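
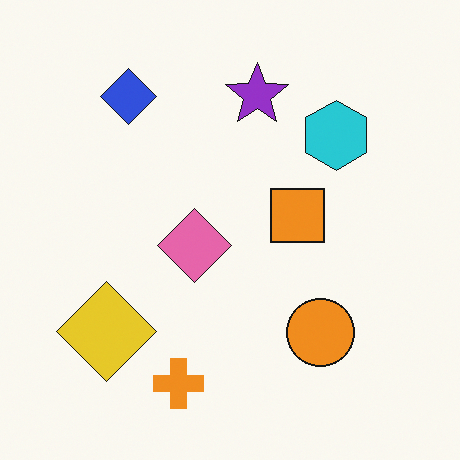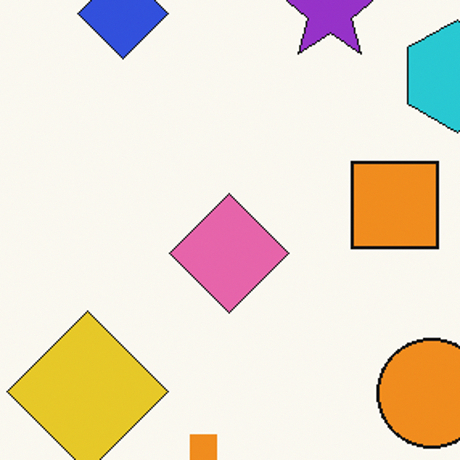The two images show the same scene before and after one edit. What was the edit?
The second image is the first cropped to a modestly smaller region and rescaled.

The visible shapes are larger and the field of view is narrower; shapes near the original edges may be partly or wholly outside the frame — a crop-and-rescale.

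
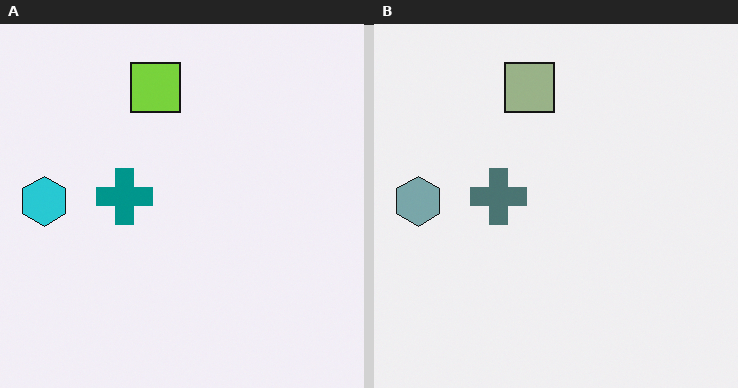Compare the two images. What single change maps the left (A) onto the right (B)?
It was heavily desaturated.

All colors are more muted and greyish — a global saturation change.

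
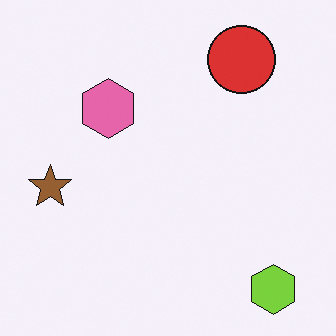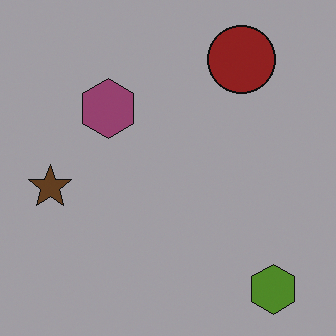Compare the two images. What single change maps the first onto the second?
The second image is the first noticeably darkened.

Every pixel — background and shapes alike — is uniformly darkened.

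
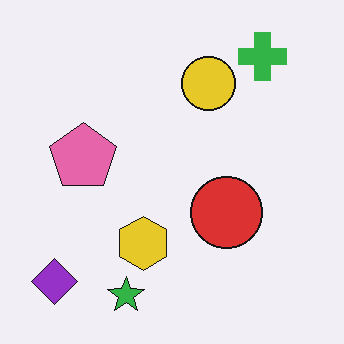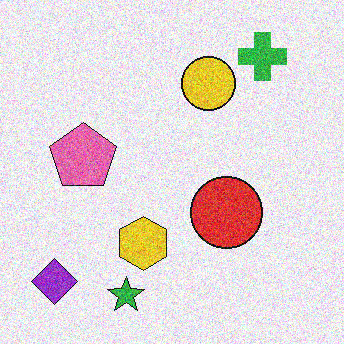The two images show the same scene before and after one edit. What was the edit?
The second image is the first degraded with heavy additive noise.

Random speckle covers the whole image, including the flat background.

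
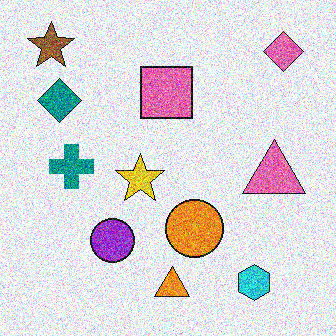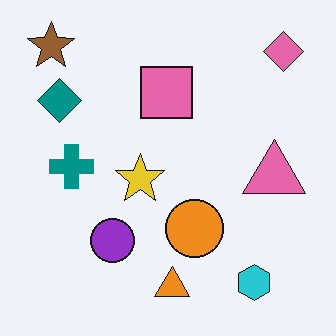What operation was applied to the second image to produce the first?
The first image is the second degraded with strong gaussian noise.

Random speckle covers the whole image, including the flat background.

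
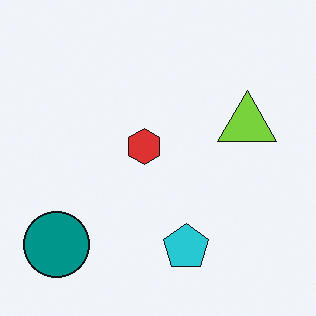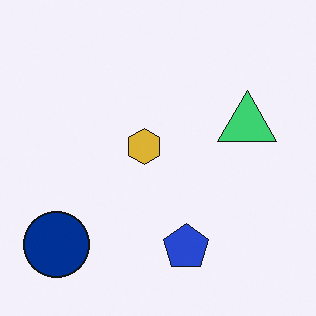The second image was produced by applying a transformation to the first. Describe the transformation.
The second image is the first hue-shifted by a small amount.

Every shape's color has rotated by the same amount around the hue wheel — a uniform hue shift.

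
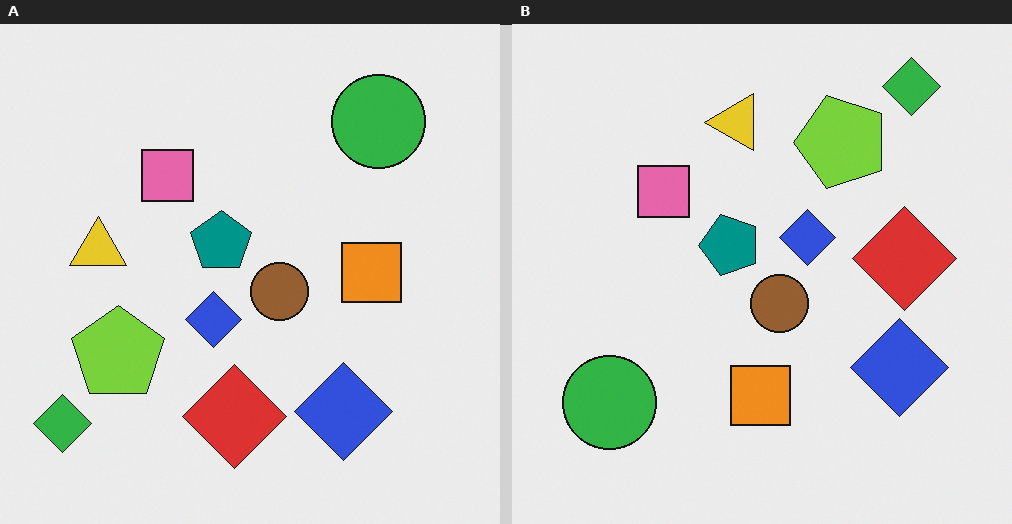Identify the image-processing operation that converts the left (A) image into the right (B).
This is the original image transposed (reflected across the top-left ↔ bottom-right diagonal).

Shapes have swapped their row and column positions — what was in the top-right is now in the bottom-left — a diagonal reflection.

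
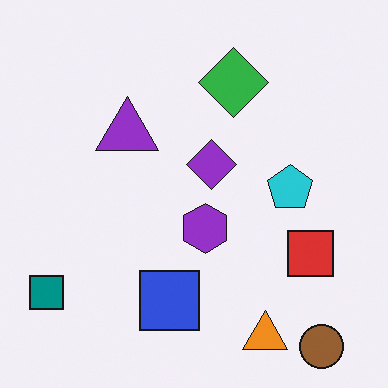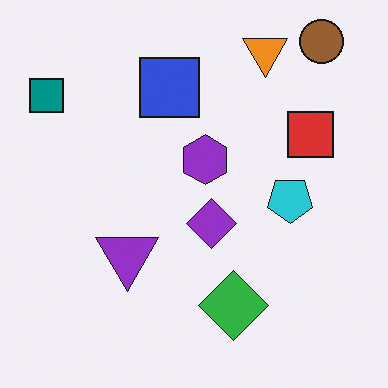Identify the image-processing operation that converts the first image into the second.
Flipped vertically (top ↔ bottom).

The brown circle is in the bottom-right of the first image and the top-right of the second — shapes on opposite sides of the horizontal midline have swapped in a mirror flip.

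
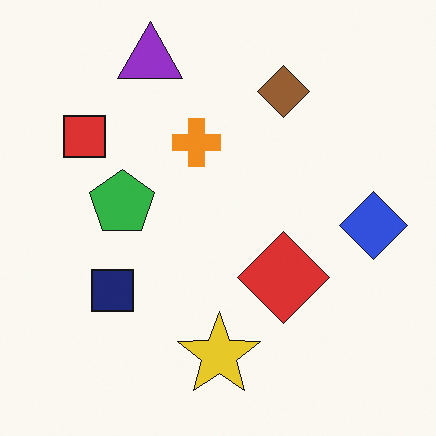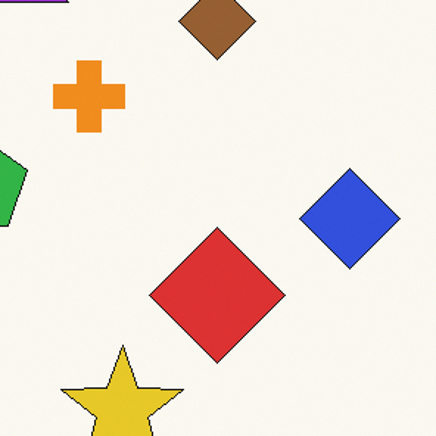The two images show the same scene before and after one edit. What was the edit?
It was cropped to a modestly smaller region and rescaled.

The visible shapes are larger and the field of view is narrower; shapes near the original edges may be partly or wholly outside the frame — a crop-and-rescale.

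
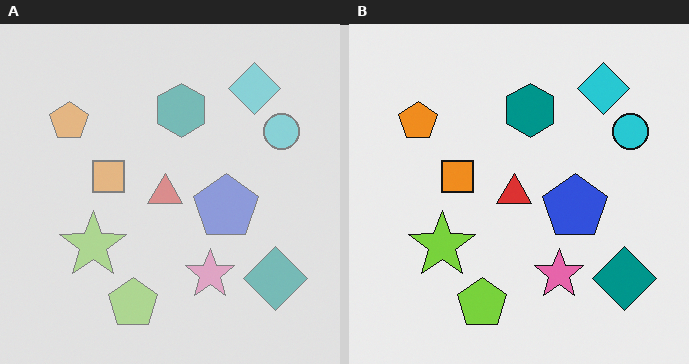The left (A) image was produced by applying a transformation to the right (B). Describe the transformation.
The left (A) image is the right (B) washed out (contrast reduced).

Tones are pushed toward mid-grey across the whole image — a global contrast change.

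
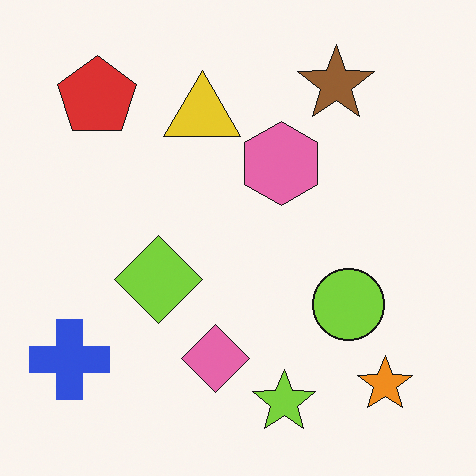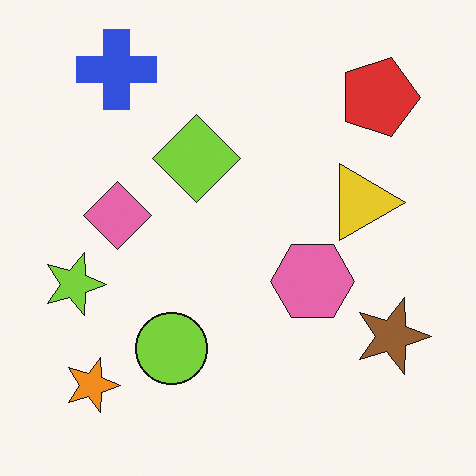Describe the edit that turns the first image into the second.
The transformation is: rotated 90° clockwise.

The blue cross sits in the bottom-left of the first image and the top-left of the second — consistent with a whole-image 90° clockwise rotation.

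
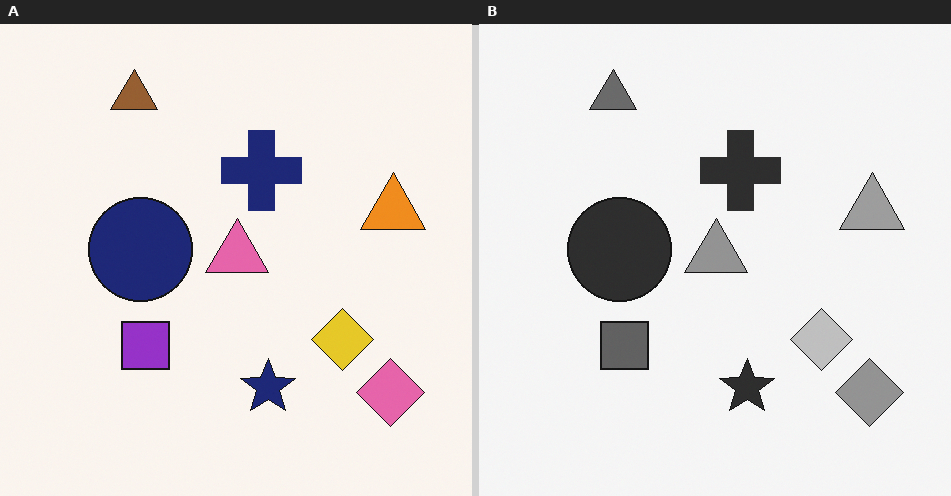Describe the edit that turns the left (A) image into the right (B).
The right (B) image is the left (A) converted to grayscale.

All color is removed — every shape is now a shade of grey.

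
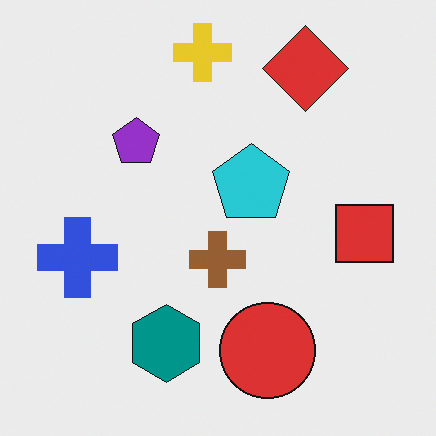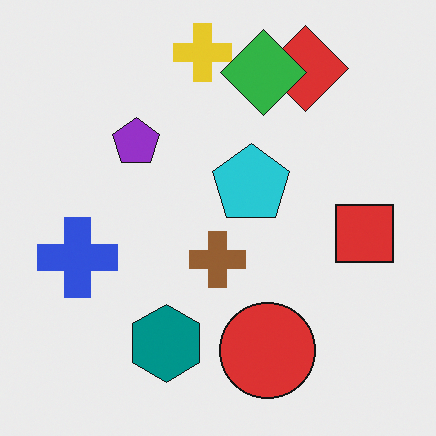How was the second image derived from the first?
This is the original image overlaid with an additional green diamond.

A green diamond appears in the second image that is absent from the first.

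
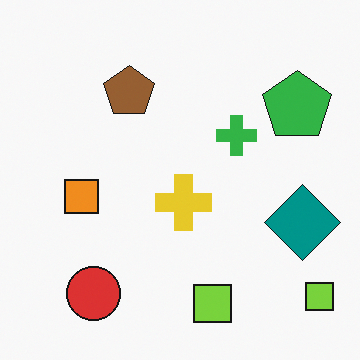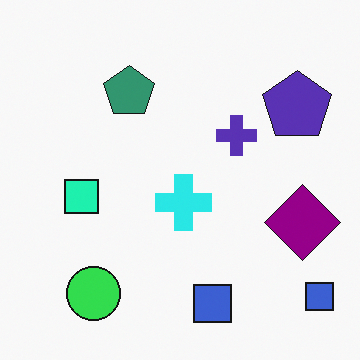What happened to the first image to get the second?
It was hue-shifted through roughly a third of the color wheel.

Every shape's color has rotated by the same amount around the hue wheel — a uniform hue shift.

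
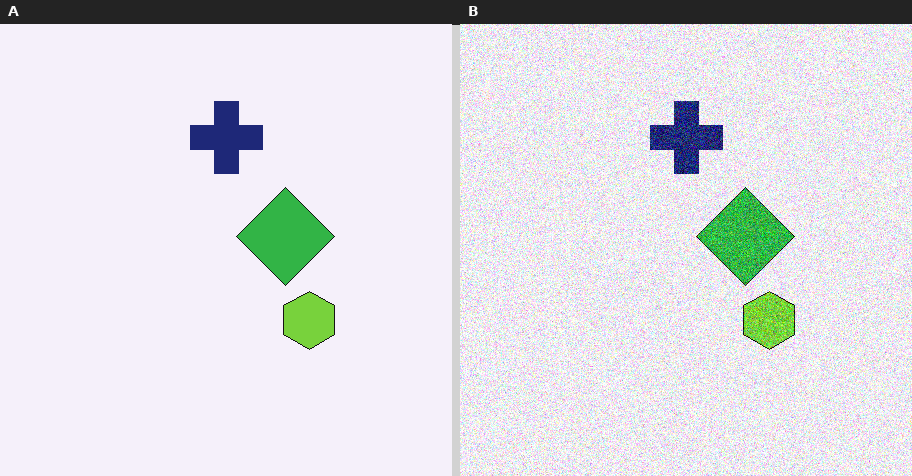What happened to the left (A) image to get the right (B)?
The image was degraded with a thick layer of grain.

Random speckle covers the whole image, including the flat background.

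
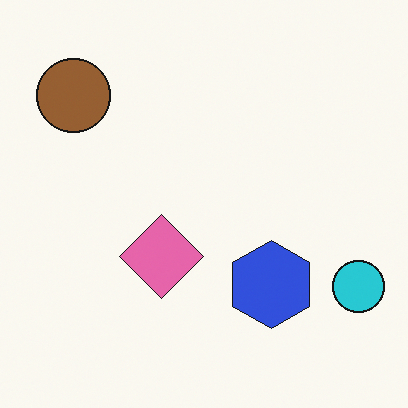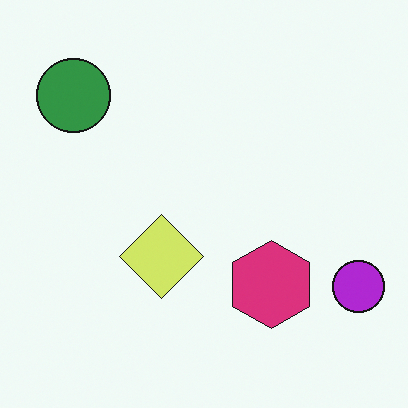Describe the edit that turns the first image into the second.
The transformation is: hue-shifted through roughly a third of the color wheel.

Every shape's color has rotated by the same amount around the hue wheel — a uniform hue shift.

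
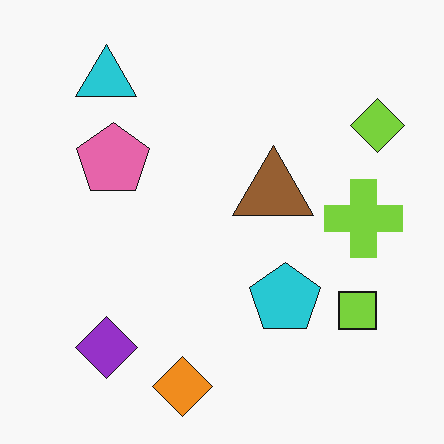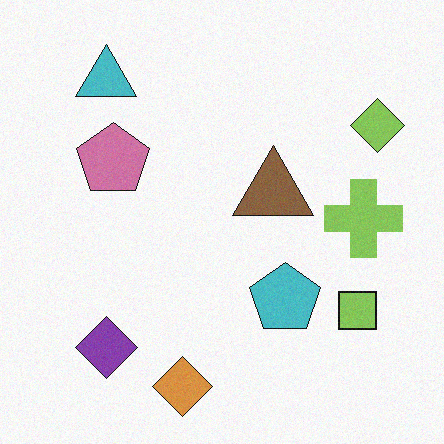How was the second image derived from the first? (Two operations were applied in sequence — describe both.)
Slightly desaturated, then degraded with light additive noise.

All colors are more muted and greyish — a global saturation change. Random speckle covers the whole image, including the flat background.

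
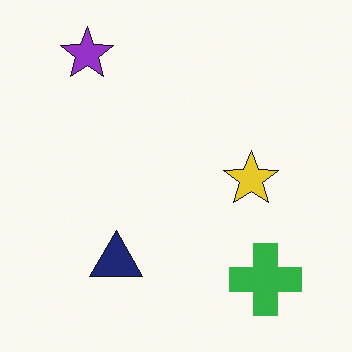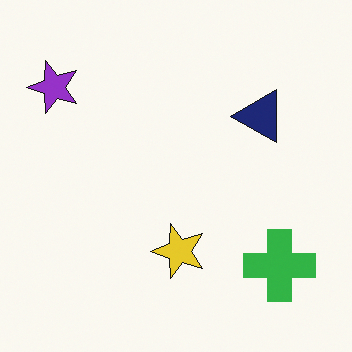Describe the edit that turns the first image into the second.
The image was transposed (reflected across the top-left ↔ bottom-right diagonal).

Shapes have swapped their row and column positions — what was in the top-right is now in the bottom-left — a diagonal reflection.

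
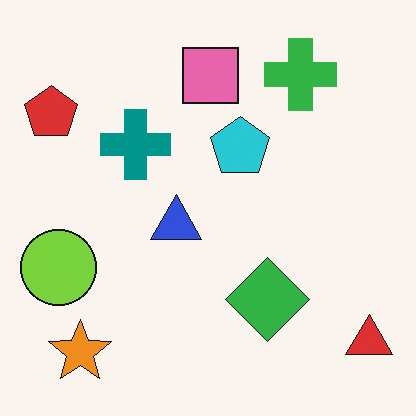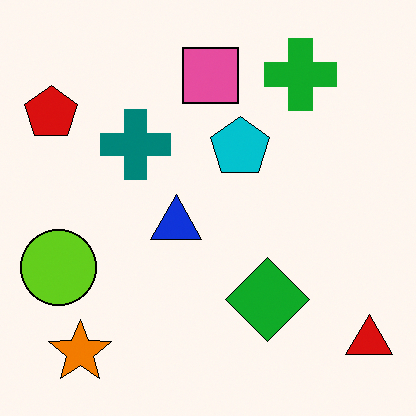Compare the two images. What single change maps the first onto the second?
Given slightly increased contrast.

Tones are pushed away from mid-grey across the whole image — a global contrast change.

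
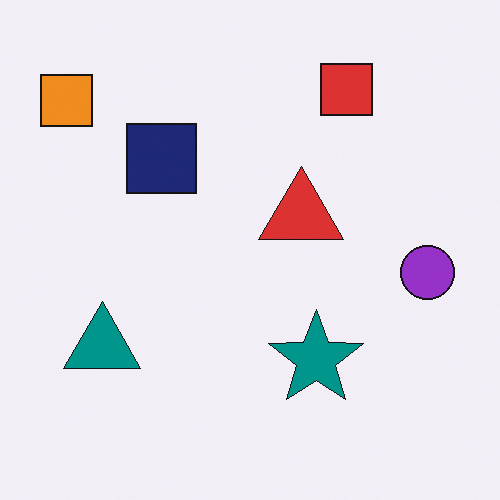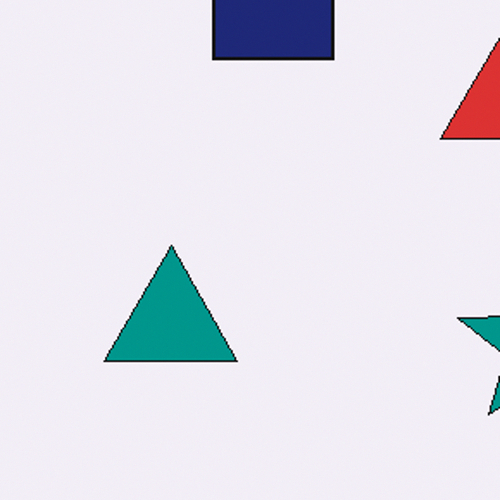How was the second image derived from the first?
Cropped to a noticeably smaller region and rescaled.

The visible shapes are larger and the field of view is narrower; shapes near the original edges may be partly or wholly outside the frame — a crop-and-rescale.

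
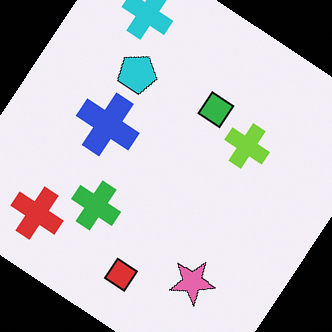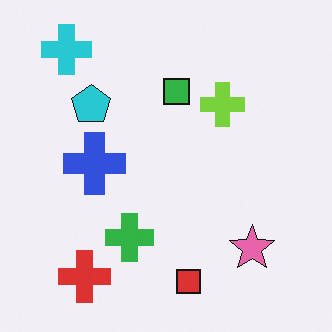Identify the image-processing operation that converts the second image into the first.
The first image is the second rotated clockwise by a large amount — several tens of degrees.

Every shape is tilted by the same angle and the image corners show triangular fill wedges — a whole-image rotation by a non-right angle.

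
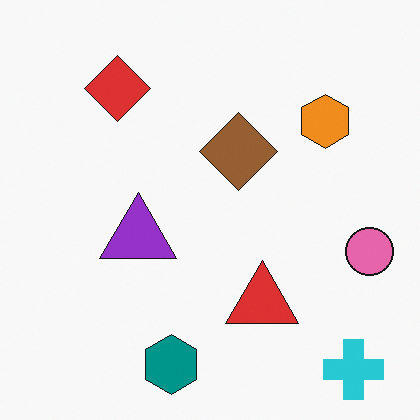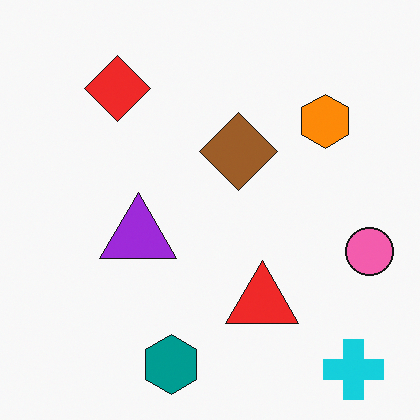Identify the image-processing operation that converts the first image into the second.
The second image is the first slightly oversaturated.

All colors are more vivid — a global saturation change.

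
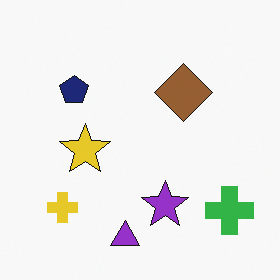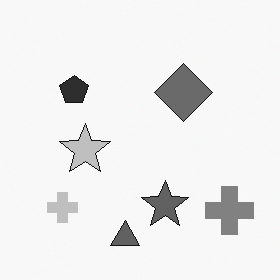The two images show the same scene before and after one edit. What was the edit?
The image was converted to grayscale.

All color is removed — every shape is now a shade of grey.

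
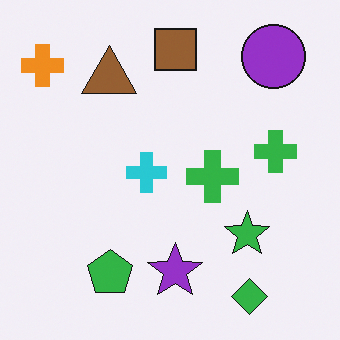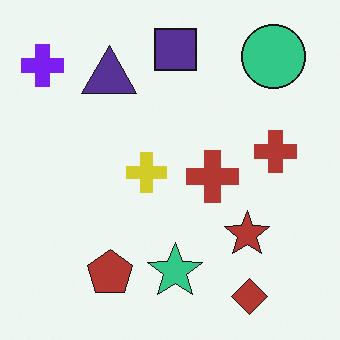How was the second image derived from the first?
It was hue-shifted by a large amount.

Every shape's color has rotated by the same amount around the hue wheel — a uniform hue shift.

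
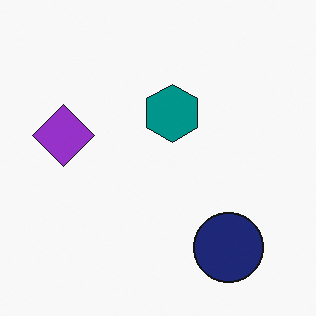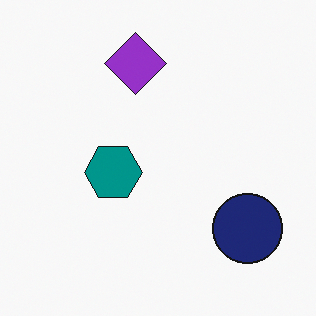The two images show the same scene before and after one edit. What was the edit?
The second image is the first transposed (reflected across the top-left ↔ bottom-right diagonal).

Shapes have swapped their row and column positions — what was in the top-right is now in the bottom-left — a diagonal reflection.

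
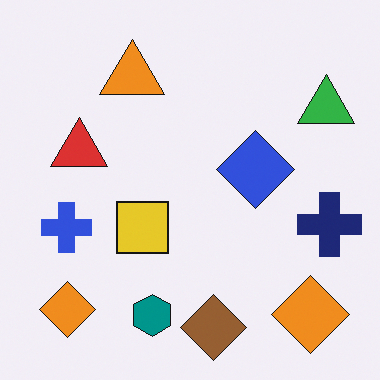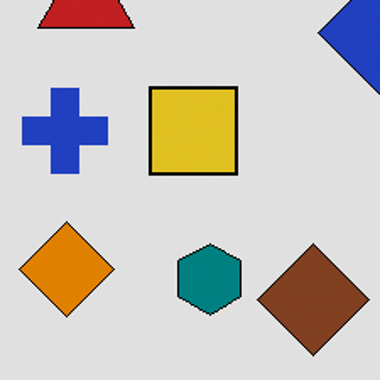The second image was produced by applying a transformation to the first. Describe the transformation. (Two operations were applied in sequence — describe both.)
Moderately posterized, then cropped tightly and scaled back up.

Each flat color has snapped to a coarser quantized level — most visibly, the near-white background has dropped to a flat grey. The visible shapes are larger and the field of view is narrower; shapes near the original edges may be partly or wholly outside the frame — a crop-and-rescale.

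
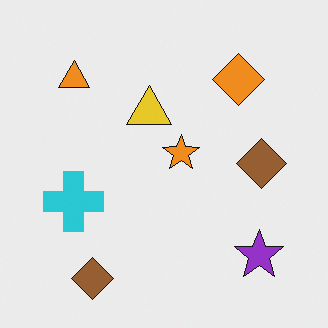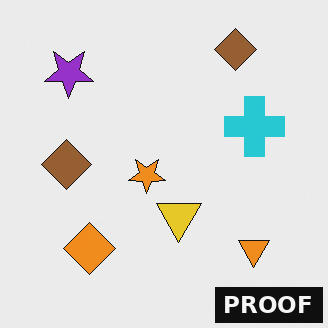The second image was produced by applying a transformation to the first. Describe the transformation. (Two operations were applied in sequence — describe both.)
The transformation is: rotated 180°, then watermarked with the text "PROOF" in the lower-right corner.

The purple star sits in the bottom-right of the first image and the top-left of the second — consistent with a whole-image 180° rotation. A dark label reading "PROOF" appears in the lower-right corner.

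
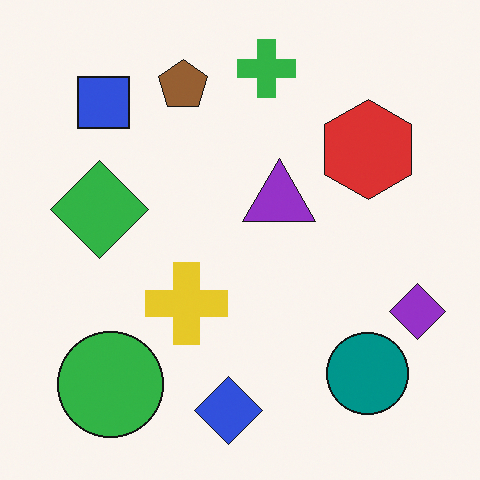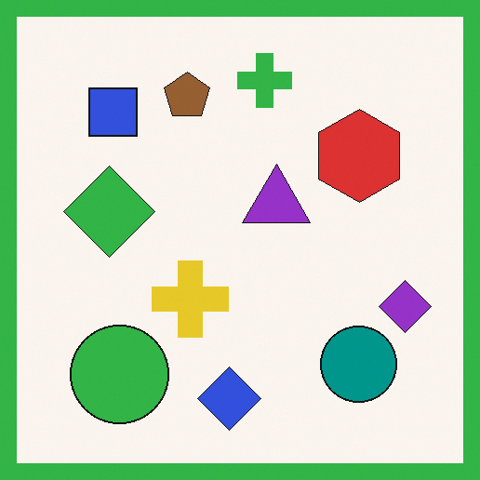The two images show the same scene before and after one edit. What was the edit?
This is the original image framed with a green border.

A solid green frame runs around the edge of the second image, with the content slightly shrunk inside it.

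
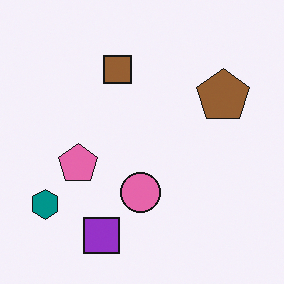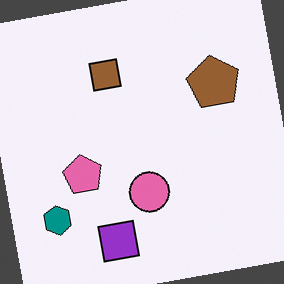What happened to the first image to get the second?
The image was rotated counter-clockwise by a small amount.

Every shape is tilted by the same angle and the image corners show triangular fill wedges — a whole-image rotation by a non-right angle.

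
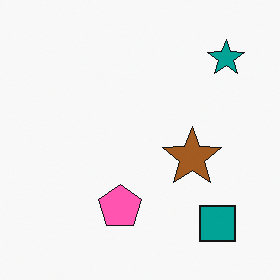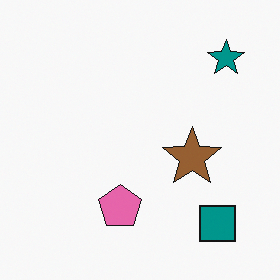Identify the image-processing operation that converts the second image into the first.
The transformation is: slightly oversaturated.

All colors are more vivid — a global saturation change.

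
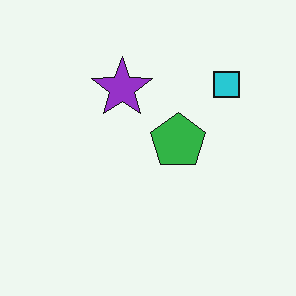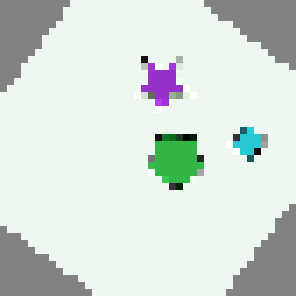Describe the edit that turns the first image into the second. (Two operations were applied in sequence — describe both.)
The transformation is: rotated clockwise by a large amount — several tens of degrees, then pixelated into visible square blocks.

Every shape is tilted by the same angle and the image corners show triangular fill wedges — a whole-image rotation by a non-right angle. Shapes are reduced to large square blocks; fine edges and outlines are lost — a downscale-then-upscale (mosaic) effect.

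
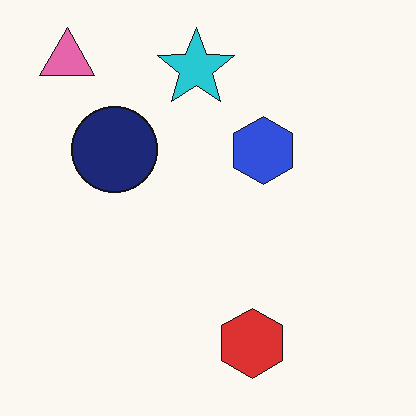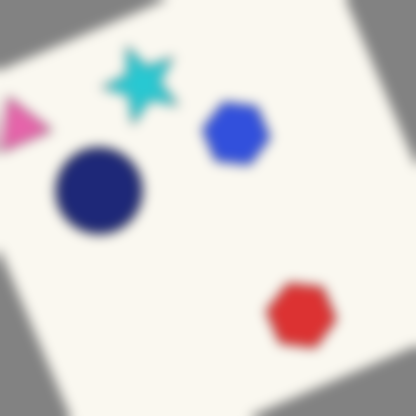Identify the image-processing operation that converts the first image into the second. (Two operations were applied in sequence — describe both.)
This is the original image rotated counter-clockwise by a clearly visible amount, then heavily blurred.

Every shape is tilted by the same angle and the image corners show triangular fill wedges — a whole-image rotation by a non-right angle. Shape edges and outlines are uniformly softened across the whole image.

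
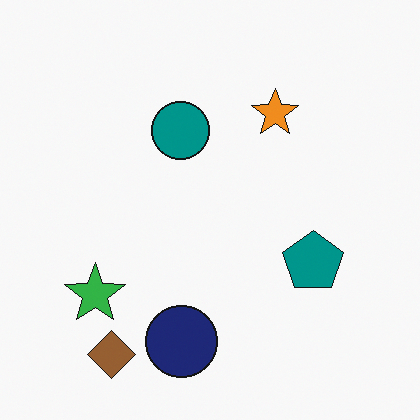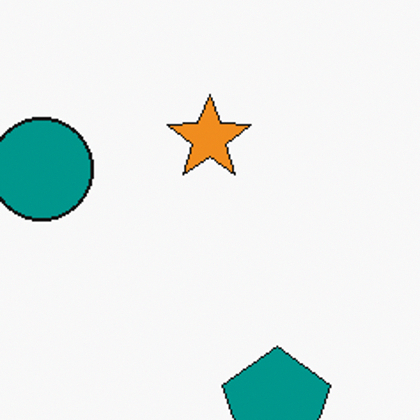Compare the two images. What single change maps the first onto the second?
It was cropped to a noticeably smaller region and rescaled.

The visible shapes are larger and the field of view is narrower; shapes near the original edges may be partly or wholly outside the frame — a crop-and-rescale.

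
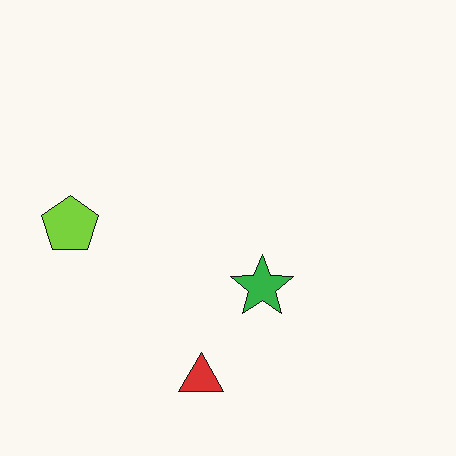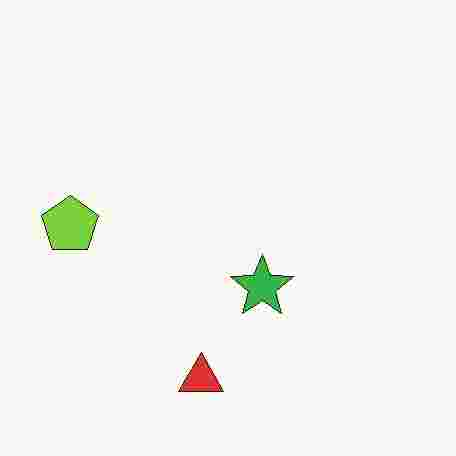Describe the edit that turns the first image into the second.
It was heavily JPEG-compressed with obvious blocking artifacts.

Blocky 8×8 compression artifacts appear around shape edges and the flat background shows ringing — characteristic JPEG degradation.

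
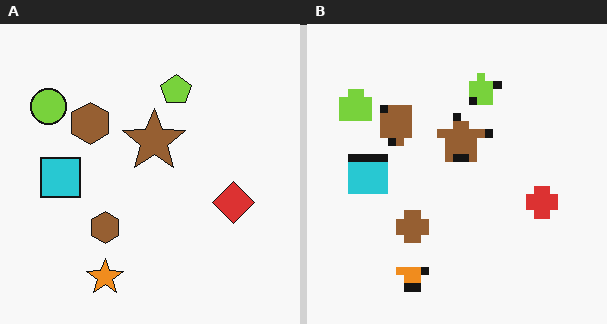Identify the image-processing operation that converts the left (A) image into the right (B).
This is the original image moderately pixelated.

Shapes are reduced to large square blocks; fine edges and outlines are lost — a downscale-then-upscale (mosaic) effect.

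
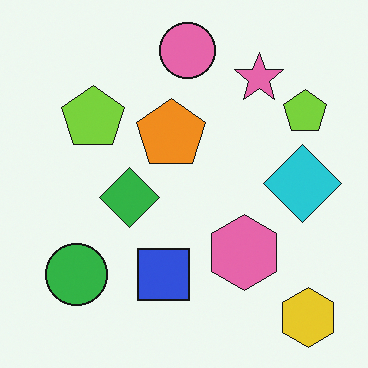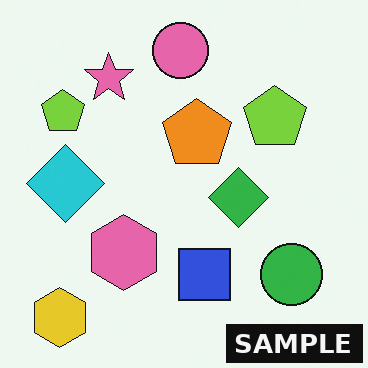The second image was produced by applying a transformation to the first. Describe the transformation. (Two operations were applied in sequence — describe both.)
The transformation is: flipped horizontally (left ↔ right), then watermarked with the text "SAMPLE" in the lower-right corner.

The yellow hexagon is in the bottom-right of the first image and the bottom-left of the second — shapes on opposite sides of the vertical midline have swapped in a mirror flip. A dark label reading "SAMPLE" appears in the lower-right corner.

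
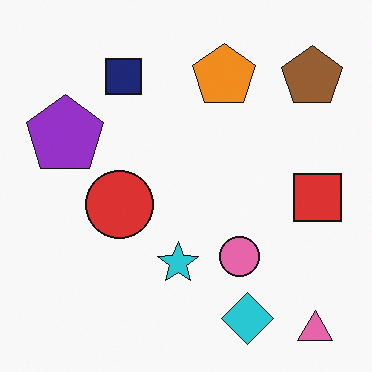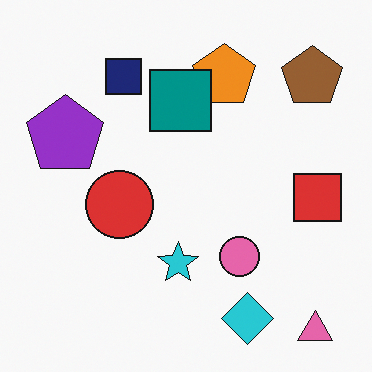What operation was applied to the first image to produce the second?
The image was overlaid with an additional teal square.

A teal square appears in the second image that is absent from the first.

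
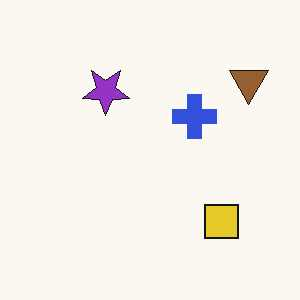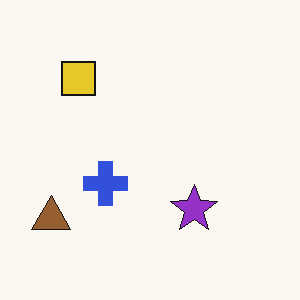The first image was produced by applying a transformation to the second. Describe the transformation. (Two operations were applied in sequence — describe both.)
It was rotated 180°, then JPEG-compressed with visible artifacts.

The brown triangle sits in the bottom-left of the second image and the top-right of the first — consistent with a whole-image 180° rotation. Blocky 8×8 compression artifacts appear around shape edges and the flat background shows ringing — characteristic JPEG degradation.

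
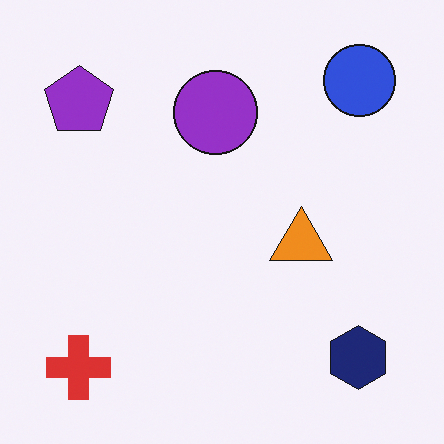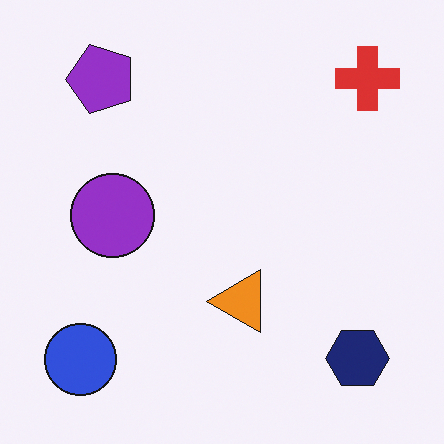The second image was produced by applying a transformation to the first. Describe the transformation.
The transformation is: transposed (reflected across the top-left ↔ bottom-right diagonal).

Shapes have swapped their row and column positions — what was in the top-right is now in the bottom-left — a diagonal reflection.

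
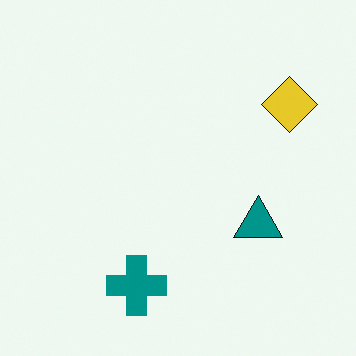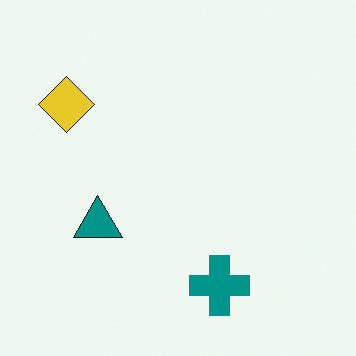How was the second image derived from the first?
This is the original image flipped horizontally (left ↔ right).

The yellow diamond is in the top-right of the first image and the top-left of the second — shapes on opposite sides of the vertical midline have swapped in a mirror flip.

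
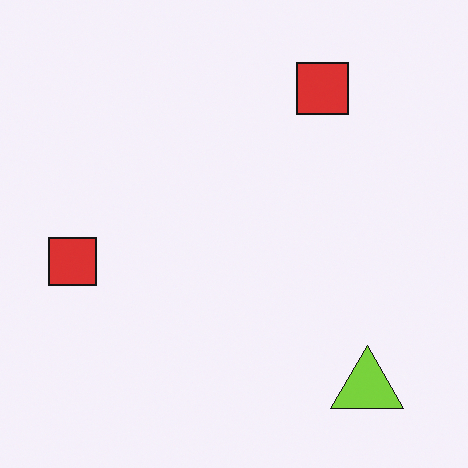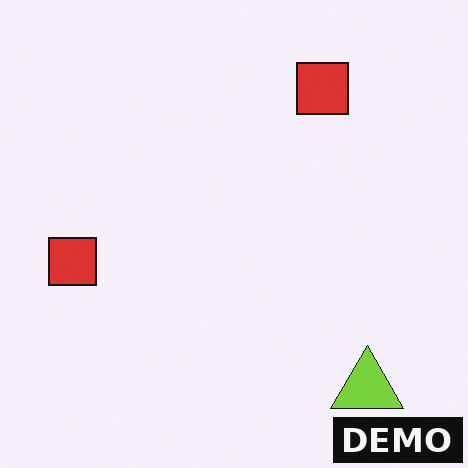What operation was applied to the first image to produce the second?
This is the original image watermarked with the text "DEMO" in the lower-right corner.

A dark label reading "DEMO" appears in the lower-right corner.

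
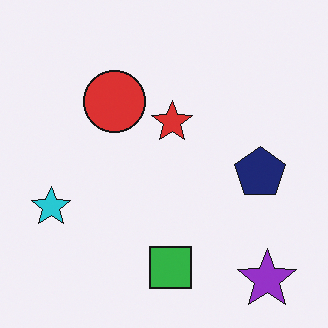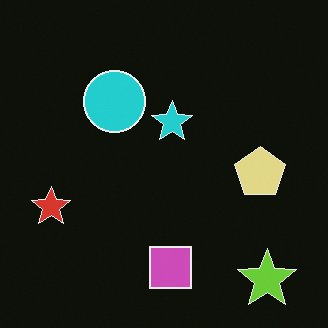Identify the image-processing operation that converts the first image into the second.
This is the original image color-inverted (negative).

The light background has become dark and every shape's color is its complement — a photographic negative.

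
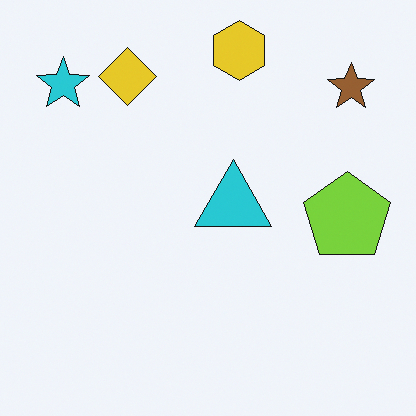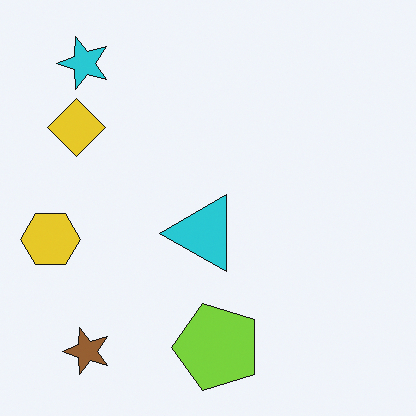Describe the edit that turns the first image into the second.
Transposed (reflected across the top-left ↔ bottom-right diagonal).

Shapes have swapped their row and column positions — what was in the top-right is now in the bottom-left — a diagonal reflection.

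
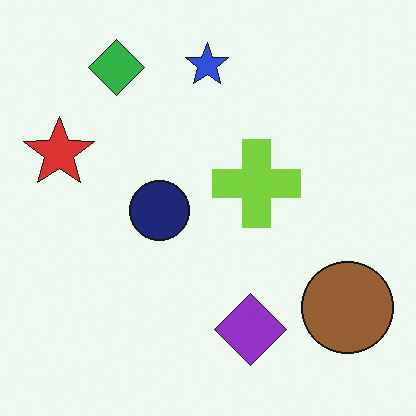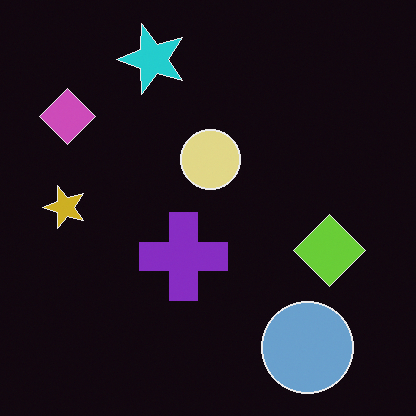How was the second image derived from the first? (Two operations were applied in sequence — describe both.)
The transformation is: transposed (reflected across the top-left ↔ bottom-right diagonal), then color-inverted (negative).

Shapes have swapped their row and column positions — what was in the top-right is now in the bottom-left — a diagonal reflection. The light background has become dark and every shape's color is its complement — a photographic negative.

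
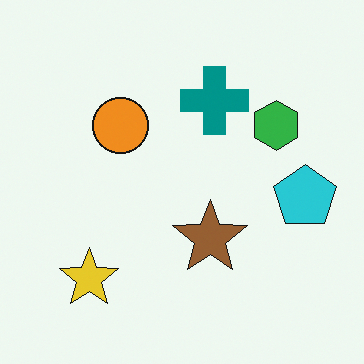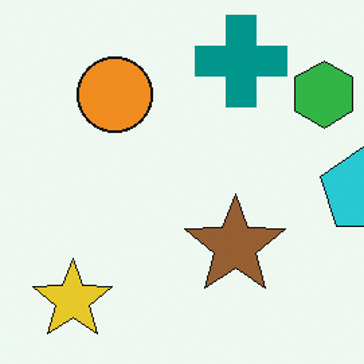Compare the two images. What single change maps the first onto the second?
The image was cropped to a modestly smaller region and rescaled.

The visible shapes are larger and the field of view is narrower; shapes near the original edges may be partly or wholly outside the frame — a crop-and-rescale.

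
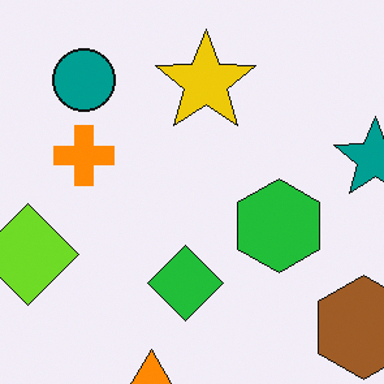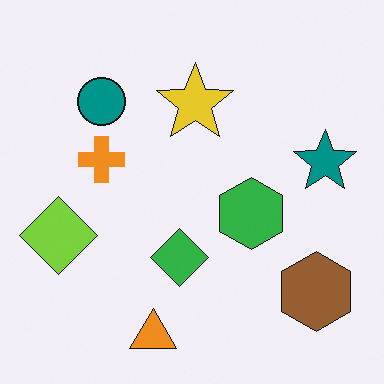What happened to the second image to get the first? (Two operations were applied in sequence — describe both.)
The first image is the second cropped to a modestly smaller region and rescaled, then slightly oversaturated.

The visible shapes are larger and the field of view is narrower; shapes near the original edges may be partly or wholly outside the frame — a crop-and-rescale. All colors are more vivid — a global saturation change.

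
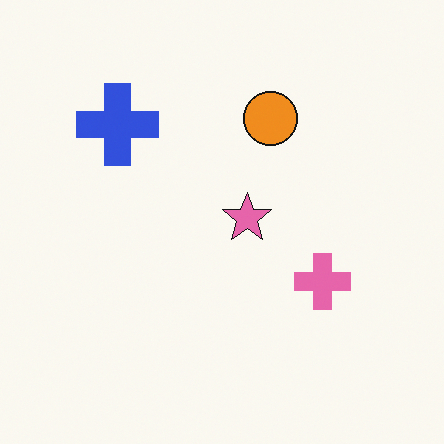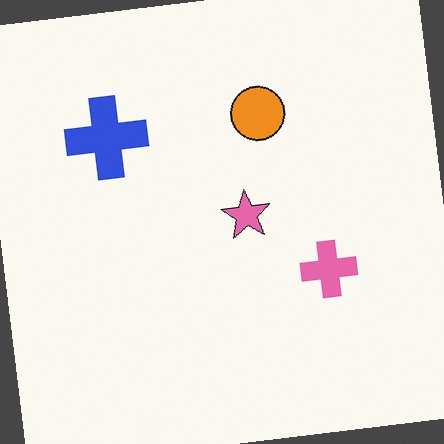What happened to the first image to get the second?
It was rotated counter-clockwise by a few degrees.

Every shape is tilted by the same angle and the image corners show triangular fill wedges — a whole-image rotation by a non-right angle.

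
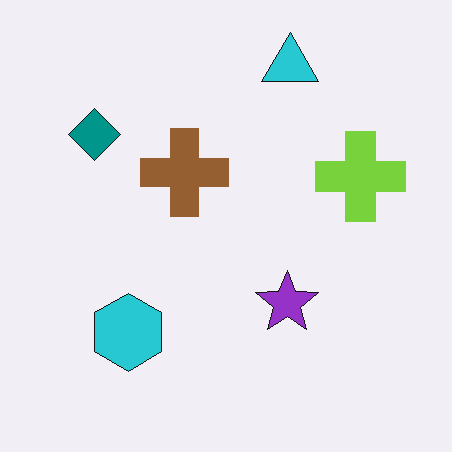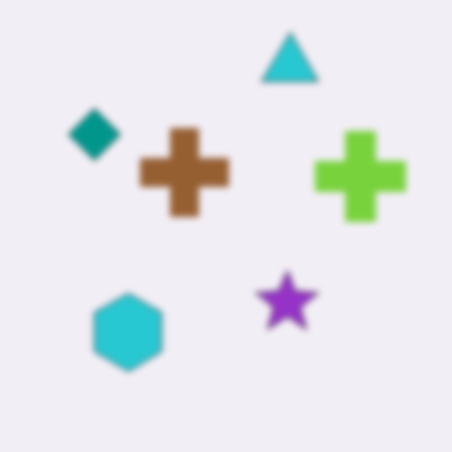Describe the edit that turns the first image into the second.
The image was noticeably gaussian-blurred.

Shape edges and outlines are uniformly softened across the whole image.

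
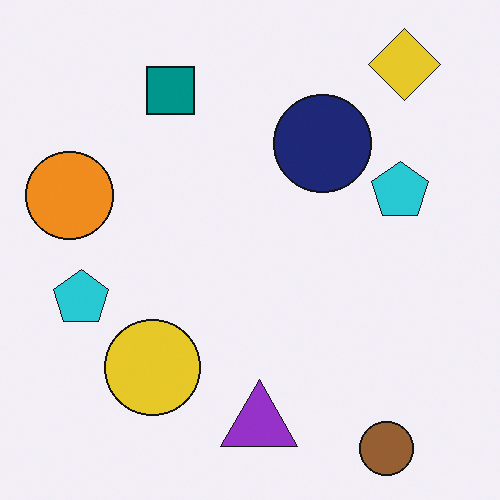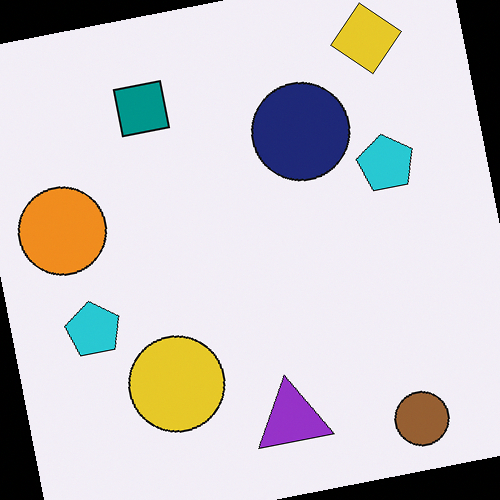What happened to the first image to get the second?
The image was rotated counter-clockwise by a few degrees.

Every shape is tilted by the same angle and the image corners show triangular fill wedges — a whole-image rotation by a non-right angle.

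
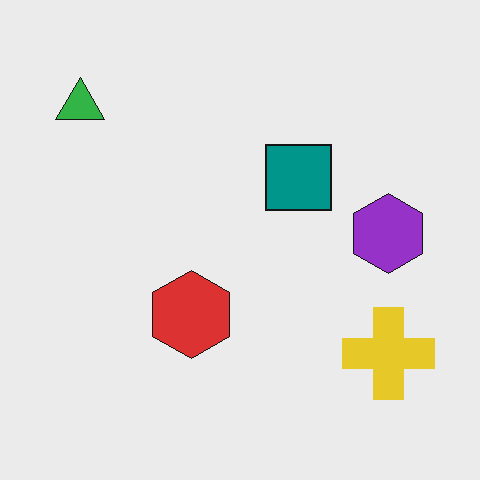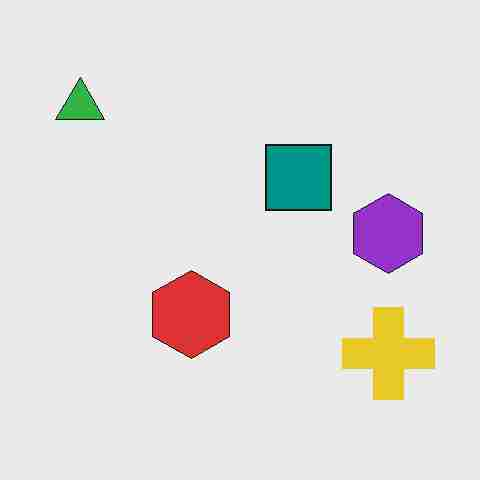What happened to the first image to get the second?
The transformation is: degraded with heavy JPEG compression.

Blocky 8×8 compression artifacts appear around shape edges and the flat background shows ringing — characteristic JPEG degradation.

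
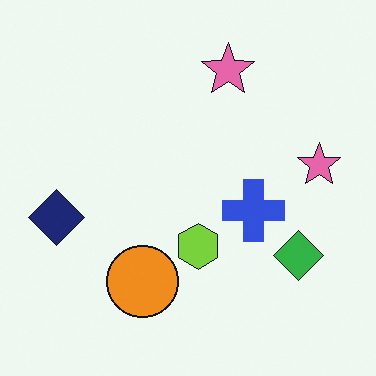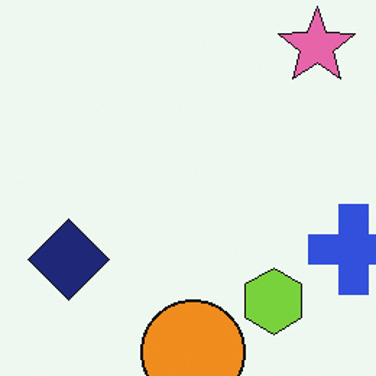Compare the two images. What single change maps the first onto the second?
The image was cropped to a modestly smaller region and rescaled.

The visible shapes are larger and the field of view is narrower; shapes near the original edges may be partly or wholly outside the frame — a crop-and-rescale.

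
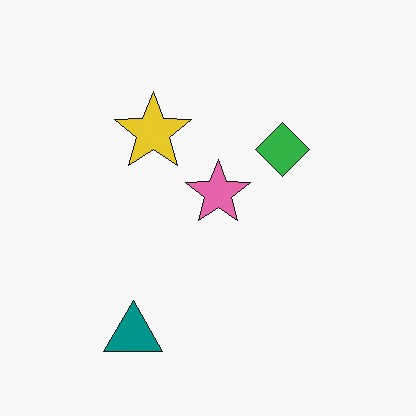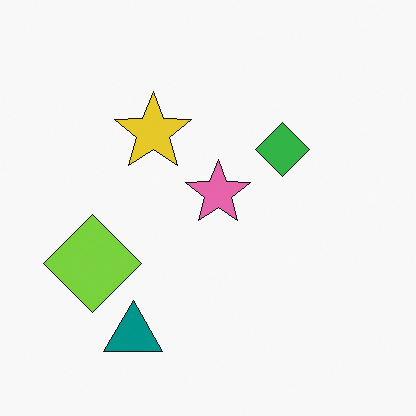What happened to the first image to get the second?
The second image is the first overlaid with an additional lime diamond.

A lime diamond appears in the second image that is absent from the first.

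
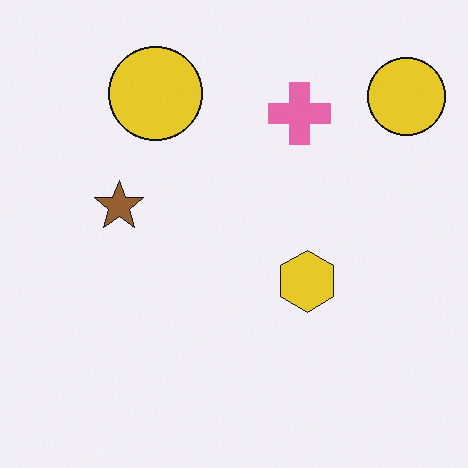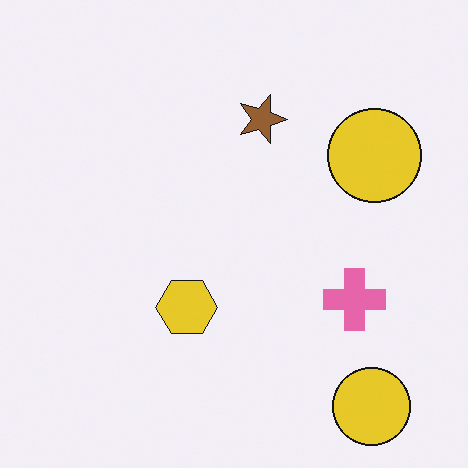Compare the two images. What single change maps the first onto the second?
This is the original image rotated 90° clockwise.

The pink cross sits in the top of the first image and the right of the second — consistent with a whole-image 90° clockwise rotation.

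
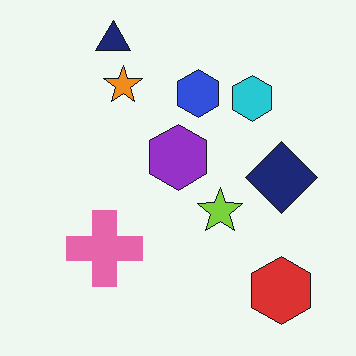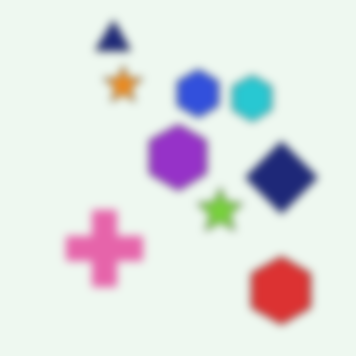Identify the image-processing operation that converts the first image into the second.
The image was noticeably gaussian-blurred.

Shape edges and outlines are uniformly softened across the whole image.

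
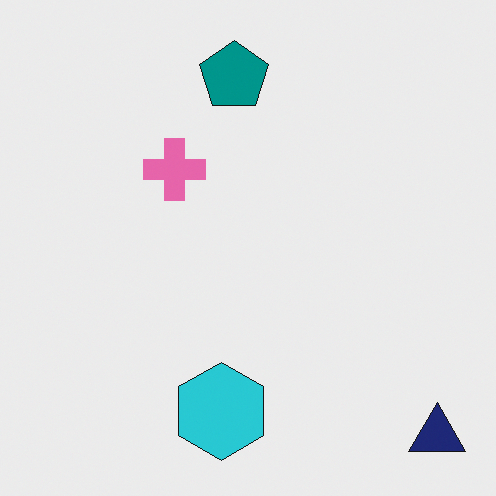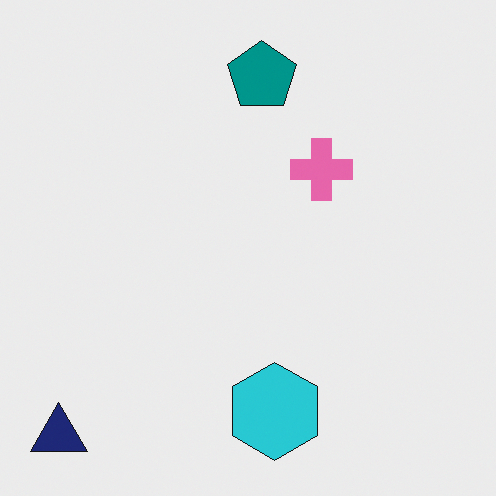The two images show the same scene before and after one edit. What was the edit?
It was flipped horizontally (left ↔ right).

The navy triangle is in the bottom-right of the first image and the bottom-left of the second — shapes on opposite sides of the vertical midline have swapped in a mirror flip.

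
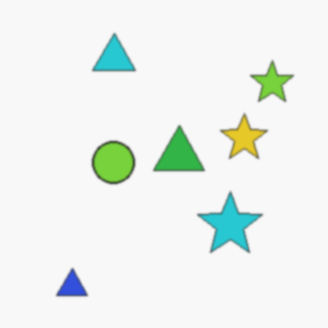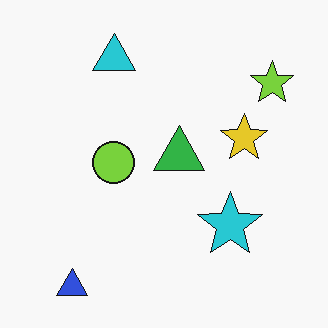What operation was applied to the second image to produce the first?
This is the original image lightly blurred.

Shape edges and outlines are uniformly softened across the whole image.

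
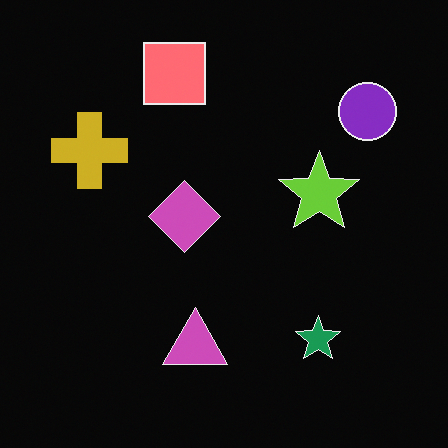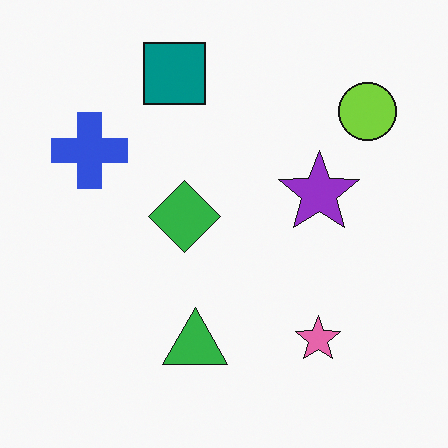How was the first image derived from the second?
The first image is the second color-inverted (negative).

The light background has become dark and every shape's color is its complement — a photographic negative.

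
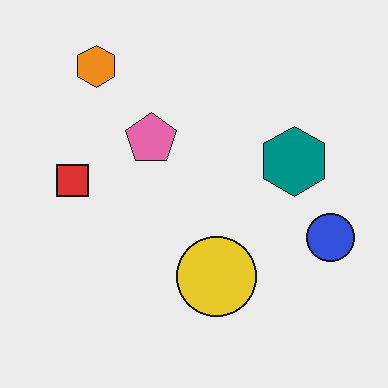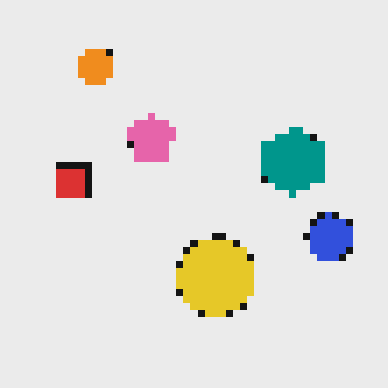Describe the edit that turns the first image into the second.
The image was pixelated into visible square blocks.

Shapes are reduced to large square blocks; fine edges and outlines are lost — a downscale-then-upscale (mosaic) effect.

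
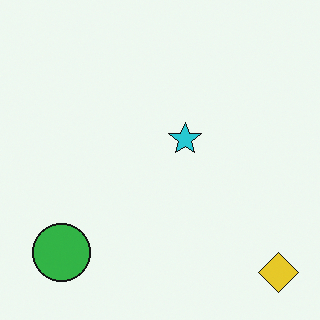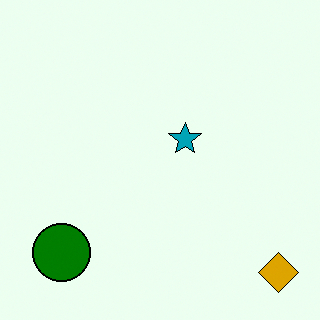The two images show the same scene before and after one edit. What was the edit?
The transformation is: given much higher contrast.

Tones are pushed away from mid-grey across the whole image — a global contrast change.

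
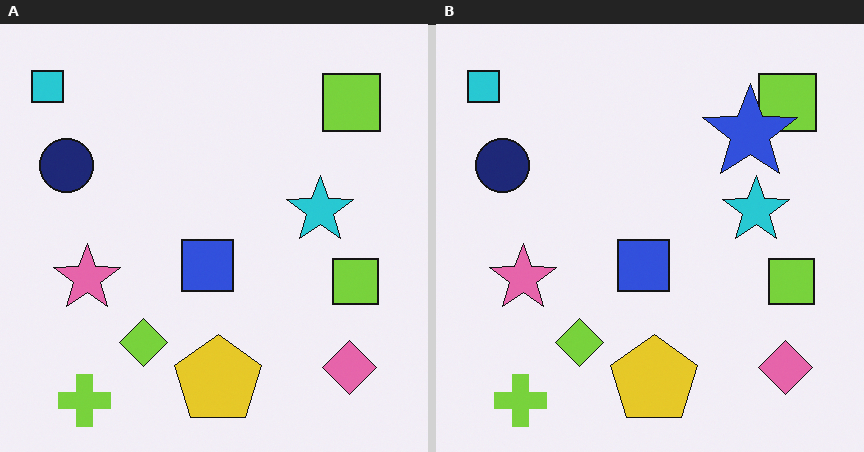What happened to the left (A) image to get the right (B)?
The transformation is: overlaid with an additional blue star.

A blue star appears in the right (B) image that is absent from the left (A).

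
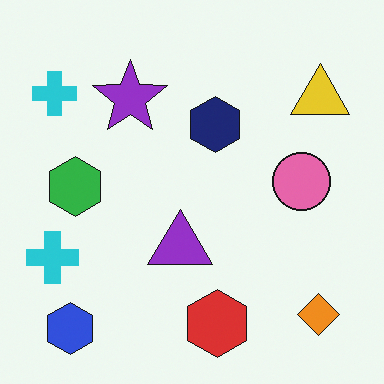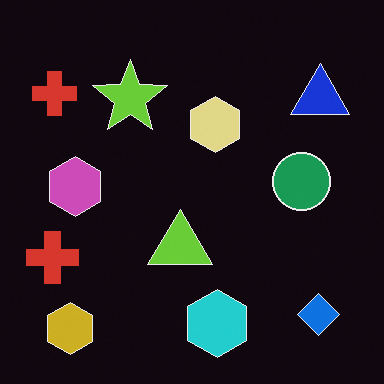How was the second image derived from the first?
Color-inverted (negative).

The light background has become dark and every shape's color is its complement — a photographic negative.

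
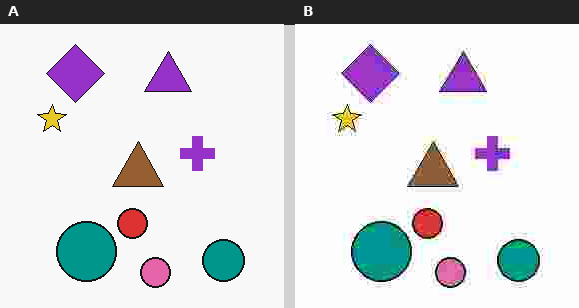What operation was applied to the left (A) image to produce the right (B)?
The image was heavily JPEG-compressed with obvious blocking artifacts.

Blocky 8×8 compression artifacts appear around shape edges and the flat background shows ringing — characteristic JPEG degradation.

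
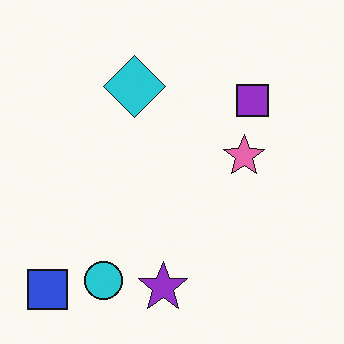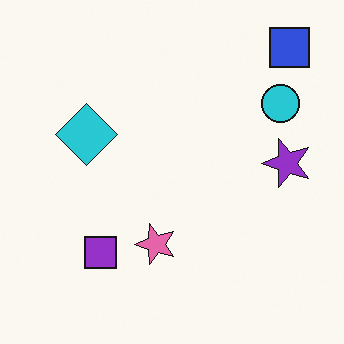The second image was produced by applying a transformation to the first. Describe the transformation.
The second image is the first transposed (reflected across the top-left ↔ bottom-right diagonal).

Shapes have swapped their row and column positions — what was in the top-right is now in the bottom-left — a diagonal reflection.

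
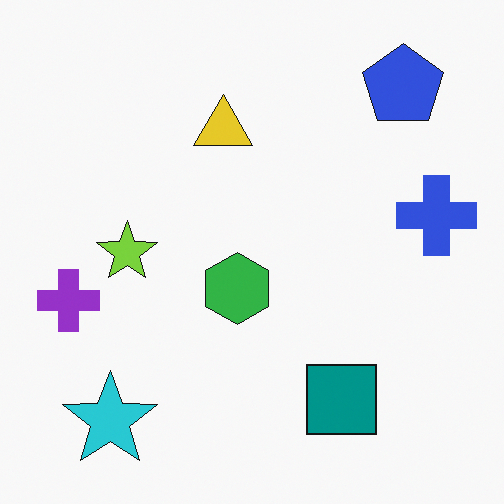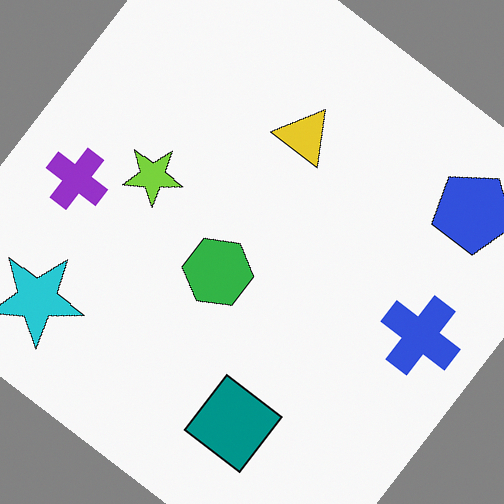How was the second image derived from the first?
The image was rotated clockwise by a large amount — several tens of degrees.

Every shape is tilted by the same angle and the image corners show triangular fill wedges — a whole-image rotation by a non-right angle.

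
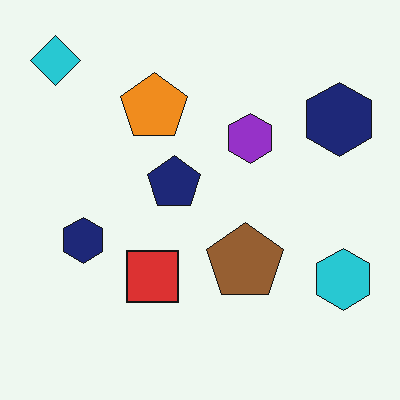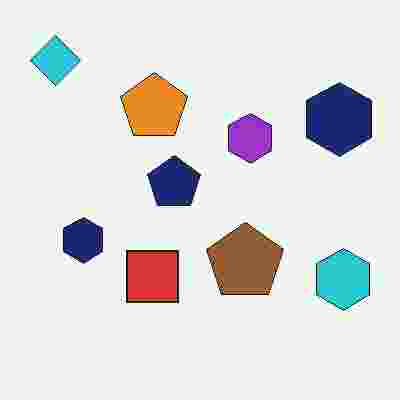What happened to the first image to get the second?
The transformation is: heavily JPEG-compressed with obvious blocking artifacts.

Blocky 8×8 compression artifacts appear around shape edges and the flat background shows ringing — characteristic JPEG degradation.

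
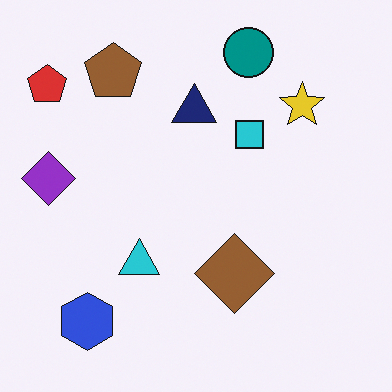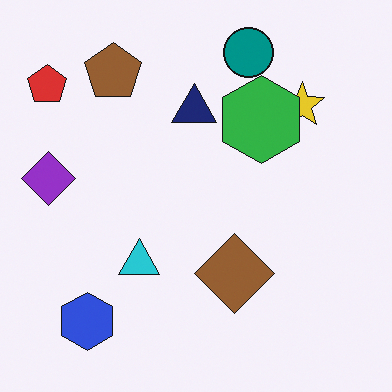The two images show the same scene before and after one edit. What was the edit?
Overlaid with an additional green hexagon.

A green hexagon appears in the second image that is absent from the first.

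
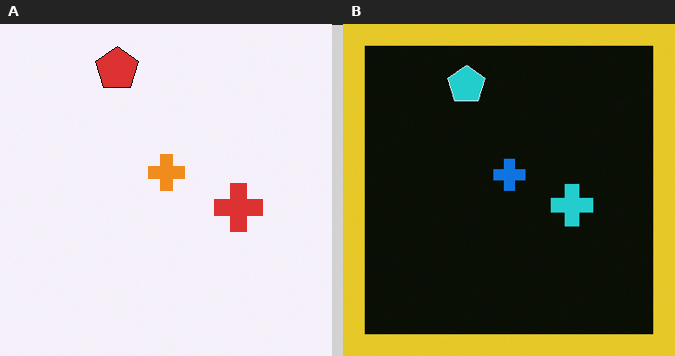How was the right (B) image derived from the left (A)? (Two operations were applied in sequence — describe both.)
The right (B) image is the left (A) color-inverted (negative), then framed with a yellow border.

The light background has become dark and every shape's color is its complement — a photographic negative. A solid yellow frame runs around the edge of the right (B) image, with the content slightly shrunk inside it.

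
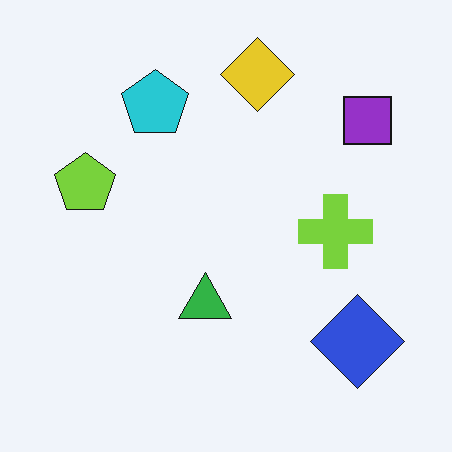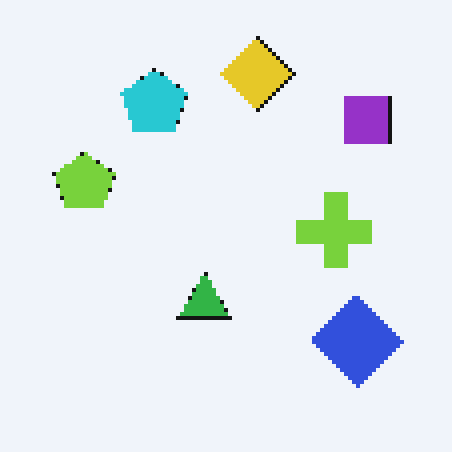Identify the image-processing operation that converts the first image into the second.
The second image is the first mildly pixelated.

Shapes are reduced to large square blocks; fine edges and outlines are lost — a downscale-then-upscale (mosaic) effect.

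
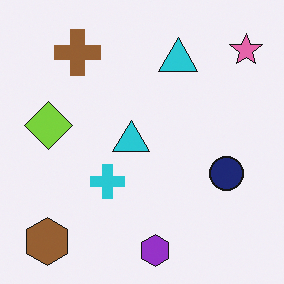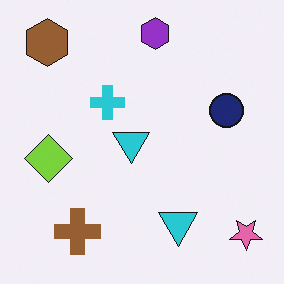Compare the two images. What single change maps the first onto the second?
The second image is the first flipped vertically (top ↔ bottom).

The purple hexagon is in the bottom of the first image and the top of the second — shapes on opposite sides of the horizontal midline have swapped in a mirror flip.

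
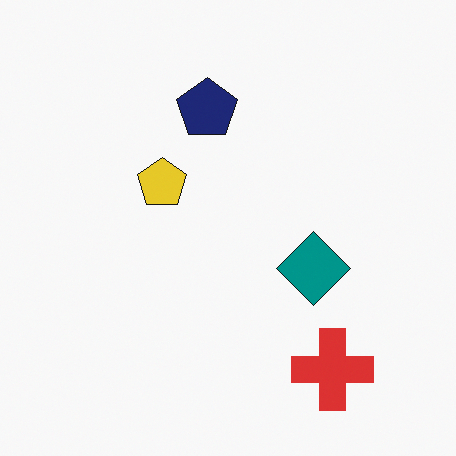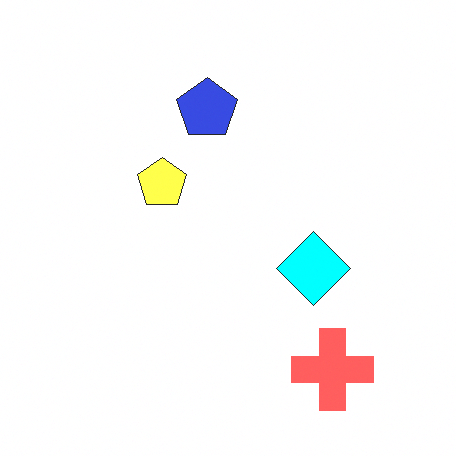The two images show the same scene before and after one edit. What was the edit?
The second image is the first noticeably brightened.

Every pixel — background and shapes alike — is uniformly brightened.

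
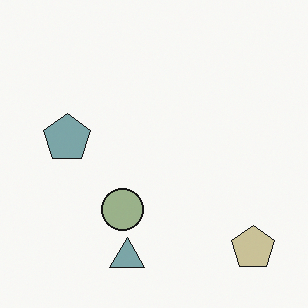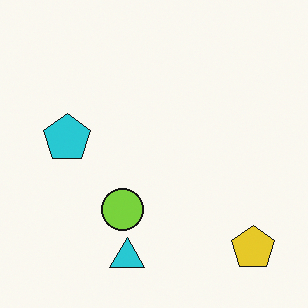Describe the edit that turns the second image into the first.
The transformation is: heavily desaturated.

All colors are more muted and greyish — a global saturation change.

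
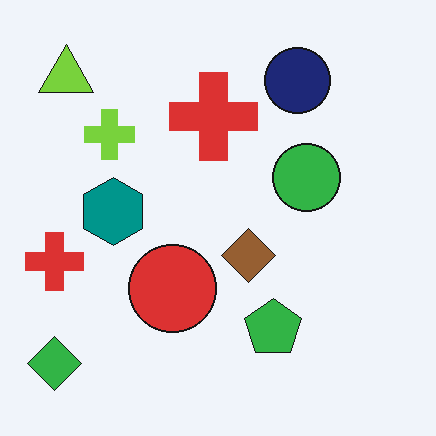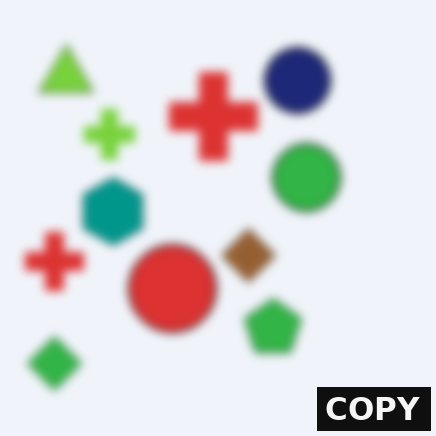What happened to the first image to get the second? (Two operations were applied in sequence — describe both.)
The second image is the first noticeably gaussian-blurred, then watermarked with the text "COPY" in the lower-right corner.

Shape edges and outlines are uniformly softened across the whole image. A dark label reading "COPY" appears in the lower-right corner.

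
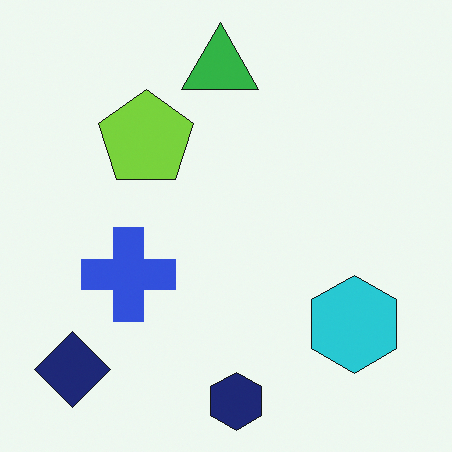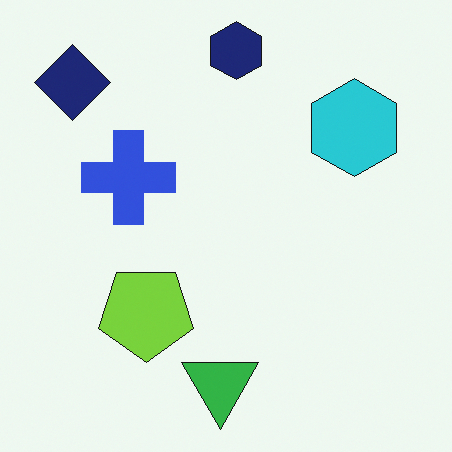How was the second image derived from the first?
This is the original image flipped vertically (top ↔ bottom).

The navy hexagon is in the bottom of the first image and the top of the second — shapes on opposite sides of the horizontal midline have swapped in a mirror flip.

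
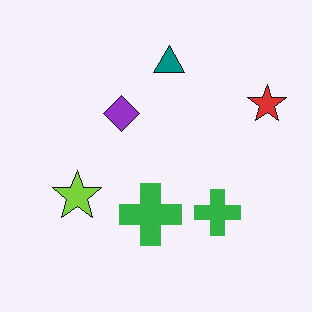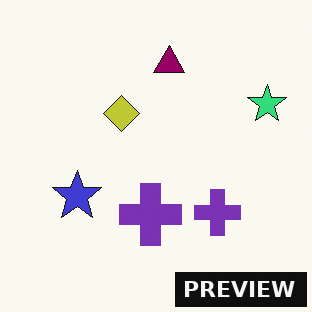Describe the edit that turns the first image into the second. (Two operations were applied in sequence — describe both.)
The second image is the first hue-shifted by a moderate amount, then watermarked with the text "PREVIEW" in the lower-right corner.

Every shape's color has rotated by the same amount around the hue wheel — a uniform hue shift. A dark label reading "PREVIEW" appears in the lower-right corner.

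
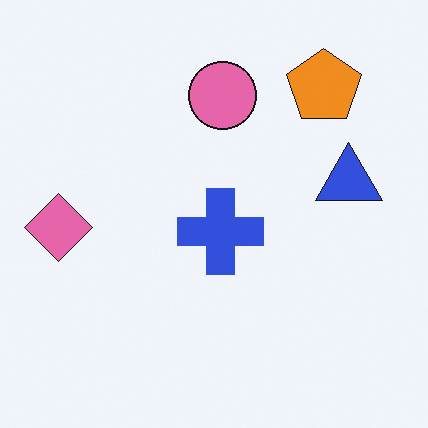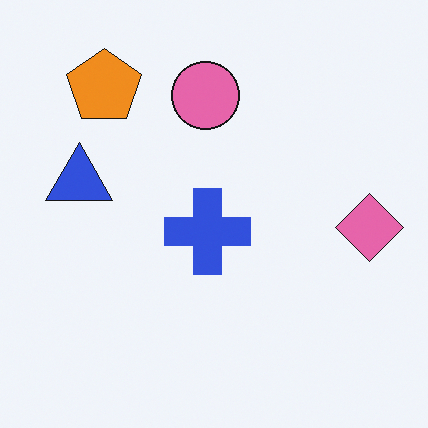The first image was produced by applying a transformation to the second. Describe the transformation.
The transformation is: flipped horizontally (left ↔ right).

The pink diamond is in the right of the second image and the left of the first — shapes on opposite sides of the vertical midline have swapped in a mirror flip.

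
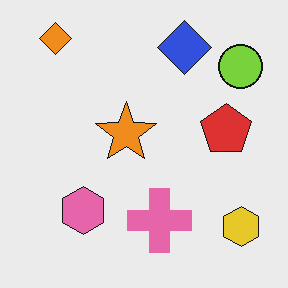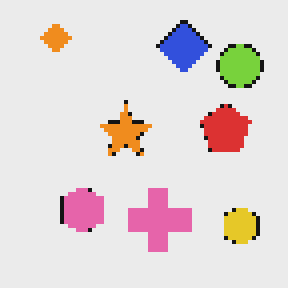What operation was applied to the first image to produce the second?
The image was mildly pixelated.

Shapes are reduced to large square blocks; fine edges and outlines are lost — a downscale-then-upscale (mosaic) effect.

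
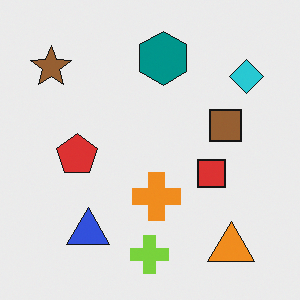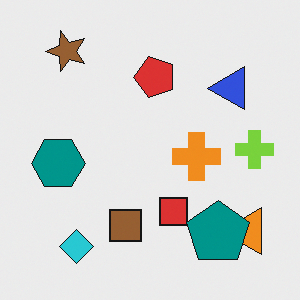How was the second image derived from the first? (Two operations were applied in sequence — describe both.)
This is the original image transposed (reflected across the top-left ↔ bottom-right diagonal), then overlaid with an additional teal pentagon.

Shapes have swapped their row and column positions — what was in the top-right is now in the bottom-left — a diagonal reflection. A teal pentagon appears in the second image that is absent from the first.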